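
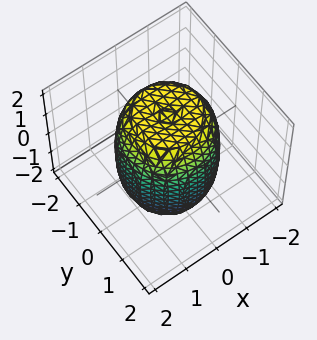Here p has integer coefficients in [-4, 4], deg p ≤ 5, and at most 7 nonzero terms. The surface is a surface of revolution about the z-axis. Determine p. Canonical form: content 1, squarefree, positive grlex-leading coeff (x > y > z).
2*x^4 + 4*x^2*y^2 + 2*y^4 - 2*x^2 - 2*y^2 + z^2 - 3

1. The degree is 4 — the shape is more complex than any degree-3 surface.
2. Symmetries: every cross-section ⟂ z is a circle, so x, y appear only via x² + y².
3. Checking where it meets the axes: a circular section at z = 0 has radius between 1 and 2.
4. Putting this together gives p.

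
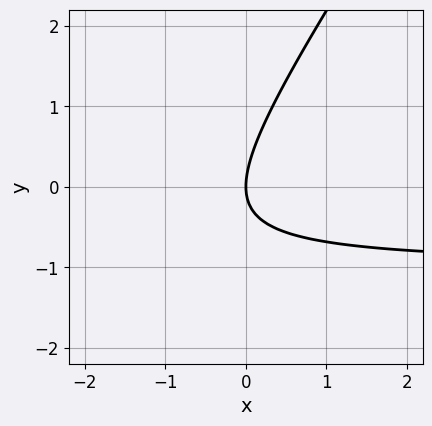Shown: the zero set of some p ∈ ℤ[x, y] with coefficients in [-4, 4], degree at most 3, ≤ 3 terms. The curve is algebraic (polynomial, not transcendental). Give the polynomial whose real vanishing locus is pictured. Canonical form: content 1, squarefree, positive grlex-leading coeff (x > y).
3*x*y - 2*y^2 + 3*x

1. Degree: the shape is more complex than any degree-1 curve, so deg p = 2.
2. Observable constraints: it crosses the y-axis at the gridline y = 0; it meets the x-axis at x = 0 (among the integer gridlines).
3. The integer polynomial consistent with all of this is the stated p.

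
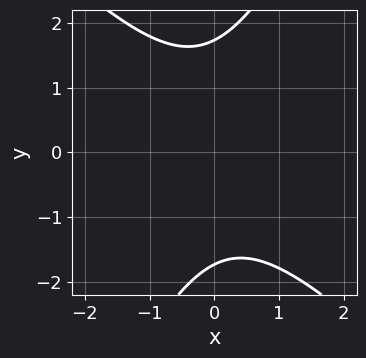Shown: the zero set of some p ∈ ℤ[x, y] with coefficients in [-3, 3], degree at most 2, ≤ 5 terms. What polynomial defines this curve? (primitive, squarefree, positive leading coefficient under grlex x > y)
Degree: the shape is more complex than any degree-1 curve, so deg p = 2.
Reading off the gridlines: the curve avoids every integer x-axis point in the box.
These observations pin down the coefficients.

2*x^2 + x*y - y^2 + 3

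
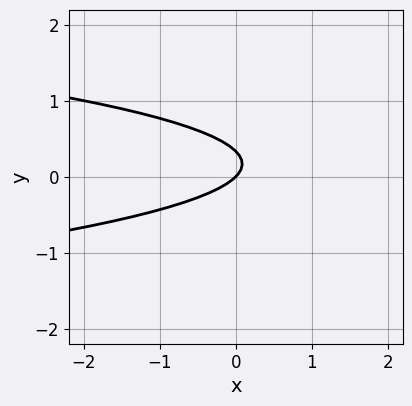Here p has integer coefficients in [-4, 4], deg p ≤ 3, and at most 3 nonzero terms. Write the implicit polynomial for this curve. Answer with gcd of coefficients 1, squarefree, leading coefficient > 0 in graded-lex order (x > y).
The degree is 2 — the shape is more complex than any degree-1 curve.
Against the integer gridlines: one y-axis crossing is at y = 0; it crosses the x-axis at the gridline x = 0.
These observations pin down the coefficients.

3*y^2 + x - y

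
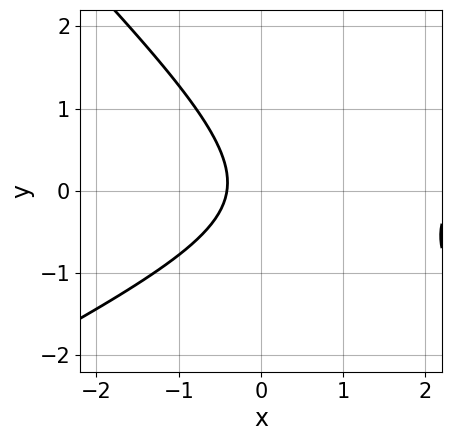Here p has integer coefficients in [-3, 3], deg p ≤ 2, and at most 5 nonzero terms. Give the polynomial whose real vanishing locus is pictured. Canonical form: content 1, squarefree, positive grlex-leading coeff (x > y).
x^2 - x*y - 2*y^2 - 2*x - 1

deg p = 2. The shape is more complex than any degree-1 curve.
From the visible intercepts: the curve avoids every integer y-axis point in the box.
Putting this together gives p.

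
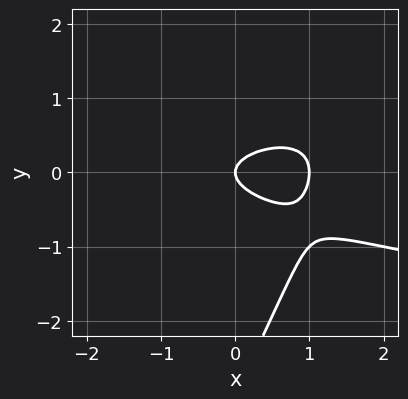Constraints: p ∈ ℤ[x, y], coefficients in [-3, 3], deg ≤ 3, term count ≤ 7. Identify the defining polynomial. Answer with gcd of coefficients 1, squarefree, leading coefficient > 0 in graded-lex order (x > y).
Degree: a generic line meets the curve in up to 3 points, so deg p = 3.
Checking where it meets the axes: among the integer gridlines, it crosses the x-axis at x ∈ {0, 1}; it crosses the y-axis at the gridline y = 0.
These observations pin down the coefficients.

2*x*y^2 - y^3 - x^2 - 3*y^2 + x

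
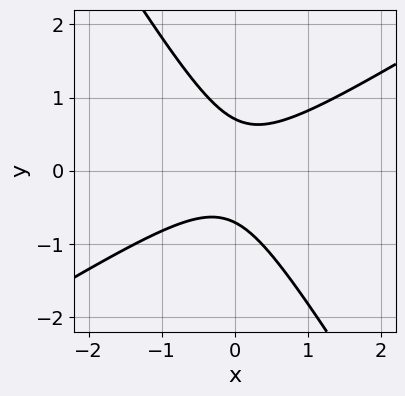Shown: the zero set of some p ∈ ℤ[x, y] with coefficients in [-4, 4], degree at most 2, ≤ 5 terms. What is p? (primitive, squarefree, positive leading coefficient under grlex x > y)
Degree: a generic line meets the curve in up to 2 points, so deg p = 2.
Reading off the gridlines: no x-intercept at any integer in the box.
Matching integer coefficients to the picture gives p.

2*x^2 - 2*x*y - 2*y^2 + 1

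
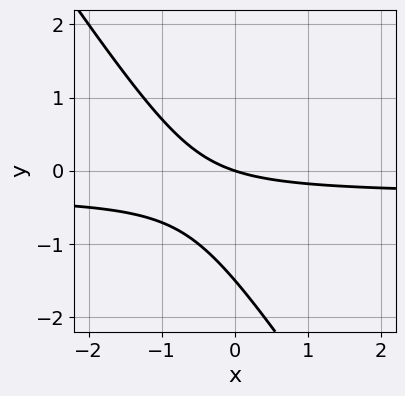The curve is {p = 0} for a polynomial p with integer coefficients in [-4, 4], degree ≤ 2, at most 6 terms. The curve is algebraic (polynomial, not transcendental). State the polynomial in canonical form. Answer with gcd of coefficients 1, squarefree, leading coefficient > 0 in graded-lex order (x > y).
3*x*y + 2*y^2 + x + 3*y

First, deg p = 2. The shape is more complex than any degree-1 curve.
Then, checking where it meets the axes: one x-axis crossing is at x = 0; it meets the y-axis at y = 0 (among the integer gridlines).
Finally, matching integer coefficients to the picture gives p.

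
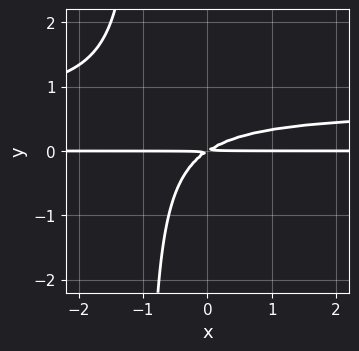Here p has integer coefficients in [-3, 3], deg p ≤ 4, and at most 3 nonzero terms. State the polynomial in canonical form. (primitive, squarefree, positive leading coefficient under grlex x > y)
3*x*y^2 - 2*x*y + 3*y^2

deg p = 3. No degree-2 curve has this shape.
Reading off the gridlines: every point of the x-axis in the box is on the curve.
Solving for integer coefficients yields p as stated.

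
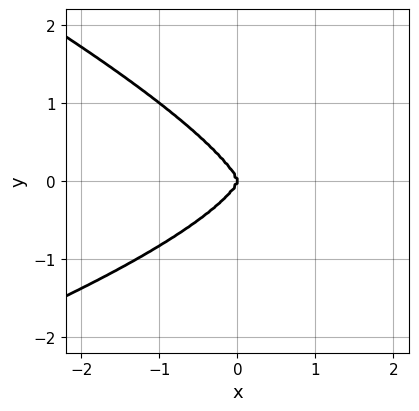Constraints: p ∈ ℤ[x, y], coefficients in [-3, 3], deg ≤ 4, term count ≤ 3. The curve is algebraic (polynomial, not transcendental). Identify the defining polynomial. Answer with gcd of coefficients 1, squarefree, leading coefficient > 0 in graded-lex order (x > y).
(a) Degree: no degree-3 curve has this shape, so deg p = 4.
(b) Against the integer gridlines: it crosses the y-axis at the gridline y = 0; it crosses the x-axis at the gridline x = 0.
(c) Assembling these constraints gives the stated polynomial.

x*y^3 + 3*y^4 + 2*x^3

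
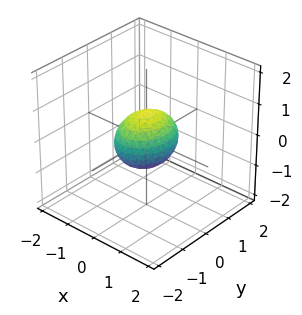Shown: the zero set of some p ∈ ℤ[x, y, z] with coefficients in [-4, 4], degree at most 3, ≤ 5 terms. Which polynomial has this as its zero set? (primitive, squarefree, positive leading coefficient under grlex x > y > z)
(a) The degree is 2 — a closed, bounded, convex surface; a quadric.
(b) Symmetries: mirror symmetry y ↦ −y ⇒ only even powers of y; it's symmetric under z → −z, forcing even powers of z; it's symmetric under x → −x, forcing even powers of x.
(c) Observable constraints: among the integer gridlines, it crosses the y-axis at y ∈ {-1, 1}.
(d) Assembling these constraints gives the stated polynomial.

3*x^2 + 2*y^2 + 3*z^2 - 2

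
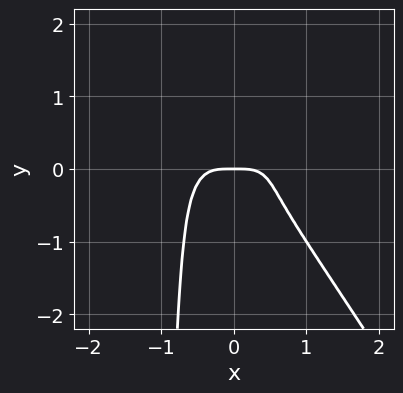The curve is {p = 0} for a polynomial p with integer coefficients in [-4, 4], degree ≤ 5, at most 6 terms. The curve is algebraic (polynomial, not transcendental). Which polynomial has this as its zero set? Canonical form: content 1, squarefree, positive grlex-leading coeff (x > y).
1. The degree is 4 — no degree-3 curve has this shape.
2. From the axis intercepts and sections: it meets the y-axis at y = 0 (among the integer gridlines); one x-axis crossing is at x = 0.
3. Solving for integer coefficients yields p as stated.

3*x^4 + 2*x^2*y^2 + 2*x*y^3 + 2*y^3 + y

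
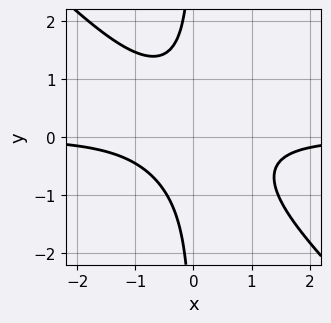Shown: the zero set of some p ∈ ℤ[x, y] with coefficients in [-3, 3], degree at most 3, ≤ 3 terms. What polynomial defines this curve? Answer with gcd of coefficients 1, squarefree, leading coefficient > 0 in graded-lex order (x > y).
3*x^2*y + 3*x*y^2 + 2

1. deg p = 3.
2. Against the integer gridlines: it misses every integer gridline on the y-axis; it misses every integer gridline on the x-axis.
3. Putting this together gives p.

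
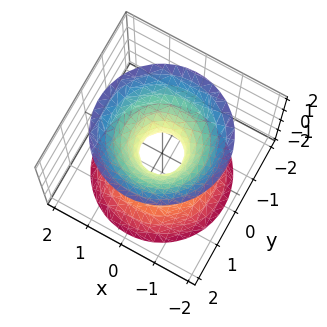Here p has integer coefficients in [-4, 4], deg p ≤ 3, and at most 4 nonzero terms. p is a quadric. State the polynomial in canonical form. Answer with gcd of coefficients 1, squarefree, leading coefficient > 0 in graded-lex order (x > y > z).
3*x^2 + 3*y^2 - 2*z^2 - 1

deg p = 2. One connected sheet with a waist; a quadric.
Symmetries: mirror symmetry z ↦ −z ⇒ only even powers of z; the surface is invariant under rotation about z: p = q(x² + y², z).
From the axis intercepts and sections: it misses every integer gridline on the z-axis; a circular section at z = -1 has radius exactly 1.
Together with the visible shape, these determine p as stated.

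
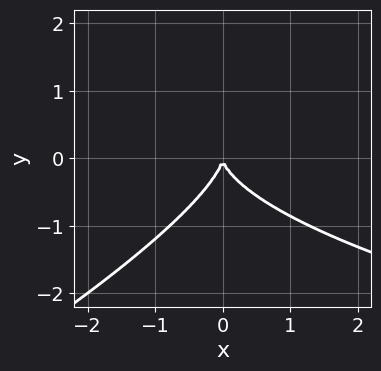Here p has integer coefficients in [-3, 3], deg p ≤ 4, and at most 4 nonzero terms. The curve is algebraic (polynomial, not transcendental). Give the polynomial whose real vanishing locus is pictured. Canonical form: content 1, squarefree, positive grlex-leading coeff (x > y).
x*y^2 - 2*y^3 - 2*x^2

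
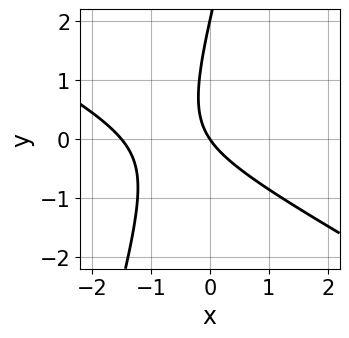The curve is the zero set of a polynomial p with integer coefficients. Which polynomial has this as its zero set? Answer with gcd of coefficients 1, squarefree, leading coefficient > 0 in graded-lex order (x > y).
2*x^2 + 3*x*y - y^2 + 3*x + 2*y

First, degree: a generic line meets the curve in up to 2 points, so deg p = 2.
Then, from the axis intercepts and sections: the y-axis gridline crossings are at y ∈ {0, 2}; it meets the x-axis at x = 0 (among the integer gridlines).
Finally, together with the visible shape, these determine p as stated.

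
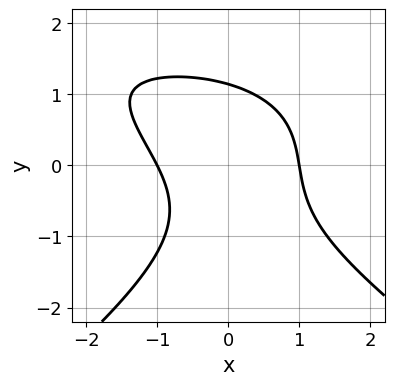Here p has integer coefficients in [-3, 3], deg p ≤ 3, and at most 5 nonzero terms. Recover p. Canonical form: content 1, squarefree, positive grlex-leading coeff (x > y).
1. Degree: no degree-2 curve has this shape, so deg p = 3.
2. Checking where it meets the axes: the x-axis gridline crossings are at x ∈ {-1, 1}.
3. Together with the visible shape, these determine p as stated.

x^2*y - 2*y^3 - 3*x^2 - 2*x*y + 3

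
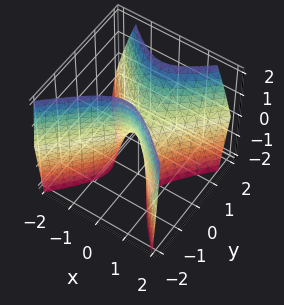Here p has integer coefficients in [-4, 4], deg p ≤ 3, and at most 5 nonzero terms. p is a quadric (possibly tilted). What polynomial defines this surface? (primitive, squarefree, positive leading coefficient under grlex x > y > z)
3*x^2 - 3*y^2 + y*z + z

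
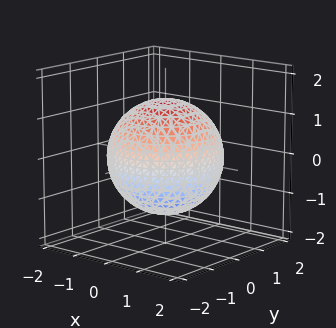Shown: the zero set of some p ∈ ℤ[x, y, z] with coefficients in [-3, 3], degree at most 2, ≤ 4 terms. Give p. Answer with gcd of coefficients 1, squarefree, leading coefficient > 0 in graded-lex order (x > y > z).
The degree is 2 — a closed, bounded, convex surface; a quadric.
Symmetries: rotational symmetry about the z-axis ⇒ p depends on x, y only through x² + y²; mirror symmetry z ↦ −z ⇒ only even powers of z.
From the axis intercepts and sections: a circular section at z = 1 has radius exactly 1.
Solving for integer coefficients yields p as stated.

x^2 + y^2 + z^2 - 2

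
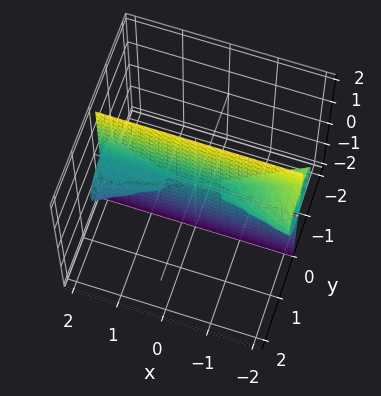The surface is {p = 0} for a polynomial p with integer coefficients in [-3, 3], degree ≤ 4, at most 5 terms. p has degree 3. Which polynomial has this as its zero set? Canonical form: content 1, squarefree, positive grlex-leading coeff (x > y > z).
The picture has 3 separate pieces. They look like related sheets of one shape, so recover p as a whole.
Degree: a generic line meets the surface in up to 3 points, so deg p = 3.
From the axis intercepts and sections: it meets the y-axis at y = 0 (among the integer gridlines); every point of the x-axis in the box is on the surface; every point of the z-axis in the box is on the surface.
Matching integer coefficients to the picture gives p.

2*x*y*z + 3*y^3 + 3*y*z^2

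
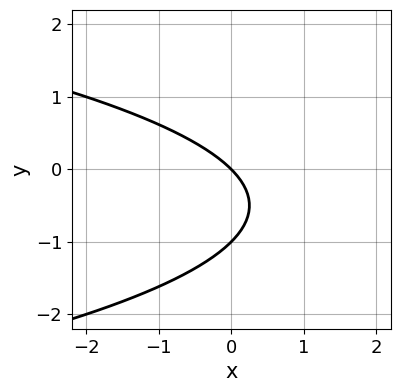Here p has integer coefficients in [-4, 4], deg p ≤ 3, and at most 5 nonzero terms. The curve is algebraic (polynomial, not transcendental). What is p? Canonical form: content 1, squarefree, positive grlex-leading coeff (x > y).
y^2 + x + y

1. deg p = 2. A generic line meets the curve in up to 2 points.
2. Checking where it meets the axes: the y-axis gridline crossings are at y ∈ {-1, 0}; it crosses the x-axis at the gridline x = 0.
3. Solving for integer coefficients yields p as stated.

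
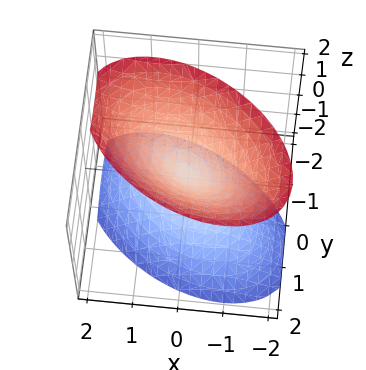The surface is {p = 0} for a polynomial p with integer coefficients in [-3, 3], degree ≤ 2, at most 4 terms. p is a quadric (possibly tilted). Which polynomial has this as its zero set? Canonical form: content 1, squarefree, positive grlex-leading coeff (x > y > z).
2*x^2 + 2*x*y + 3*y^2 - 2*z^2

(a) There are 2 components. They look like related sheets of one shape, so recover p as a whole.
(b) Degree: the shape is more complex than any degree-1 surface, so deg p = 2.
(c) From the axis intercepts and sections: it meets the x-axis at x = 0 (among the integer gridlines); it crosses the y-axis at the gridline y = 0; it meets the z-axis at z = 0 (among the integer gridlines).
(d) Solving for integer coefficients yields p as stated.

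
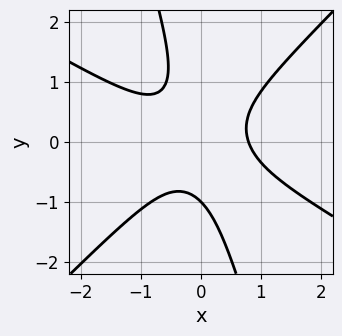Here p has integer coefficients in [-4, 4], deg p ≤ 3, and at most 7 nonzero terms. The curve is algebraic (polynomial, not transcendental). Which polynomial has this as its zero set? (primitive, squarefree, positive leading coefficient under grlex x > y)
2*x^3 + 2*x^2*y - 3*x*y^2 - y^3 - 1

Degree: the shape is more complex than any degree-2 curve, so deg p = 3.
From the axis intercepts and sections: it crosses the y-axis at the gridline y = -1.
Putting this together gives p.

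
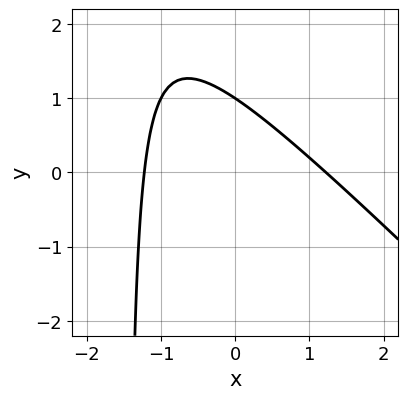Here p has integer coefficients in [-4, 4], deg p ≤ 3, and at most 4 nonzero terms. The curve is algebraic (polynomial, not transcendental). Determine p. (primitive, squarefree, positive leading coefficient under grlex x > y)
2*x^2 + 2*x*y + 3*y - 3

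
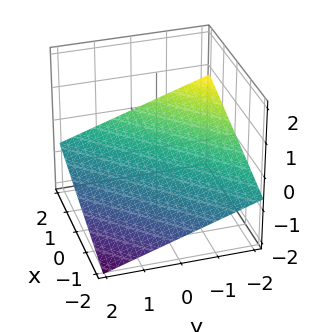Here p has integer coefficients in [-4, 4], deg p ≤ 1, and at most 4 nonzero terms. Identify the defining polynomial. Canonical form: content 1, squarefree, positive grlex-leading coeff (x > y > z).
1. The degree is 1 — every cross-section is a straight line — this is a plane.
2. Checking where it meets the axes: it meets the y-axis at y = -2 (among the integer gridlines); it meets the x-axis at x = 2 (among the integer gridlines).
3. Fitting integer coefficients to these (and the overall shape) gives p.

x - y - 3*z - 2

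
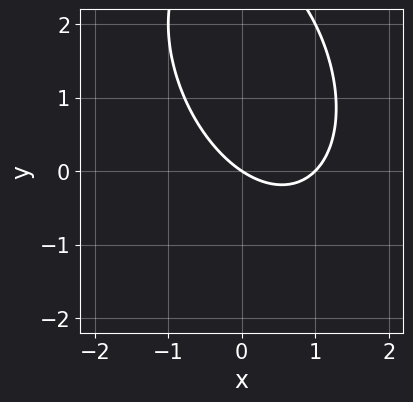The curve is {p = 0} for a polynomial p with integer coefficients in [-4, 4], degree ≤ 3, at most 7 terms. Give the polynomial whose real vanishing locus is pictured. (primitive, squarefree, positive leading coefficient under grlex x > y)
2*x^2 + x*y + y^2 - 2*x - 3*y

1. Degree: no degree-1 curve has this shape, so deg p = 2.
2. Reading off the gridlines: one y-axis crossing is at y = 0; the x-axis gridline crossings are at x ∈ {0, 1}.
3. Together with the visible shape, these determine p as stated.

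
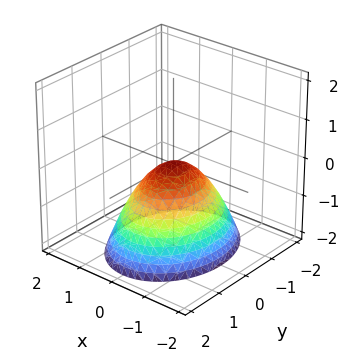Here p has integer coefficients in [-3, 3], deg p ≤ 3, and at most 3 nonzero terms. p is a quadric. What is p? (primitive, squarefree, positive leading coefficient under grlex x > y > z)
3*x^2 + 2*y^2 + 3*z

1. deg p = 2. A paraboloid; a quadric.
2. Symmetries: the x ↦ −x reflection is a symmetry, so x appears only in even powers; it's symmetric under y → −y, forcing even powers of y.
3. From the visible intercepts: it meets the x-axis at x = 0 (among the integer gridlines); it meets the y-axis at y = 0 (among the integer gridlines).
4. Matching integer coefficients to the picture gives p.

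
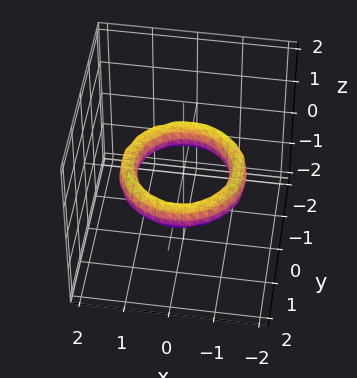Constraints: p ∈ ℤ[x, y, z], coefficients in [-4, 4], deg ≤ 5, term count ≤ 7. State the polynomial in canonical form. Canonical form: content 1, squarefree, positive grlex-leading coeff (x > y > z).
First, degree: the shape is more complex than any degree-3 surface, so deg p = 4.
Next, symmetries: rotational symmetry about the z-axis ⇒ p depends on x, y only through x² + y².
Then, from the axis intercepts and sections: a circular section at z = 0 has radius exactly 1; the y-axis gridline crossings are at y ∈ {-1, 1}; the x-axis gridline crossings are at x ∈ {-1, 1}.
Finally, putting this together gives p.

x^4 + 2*x^2*y^2 + y^4 - 3*x^2 - 3*y^2 + 2*z^2 + 2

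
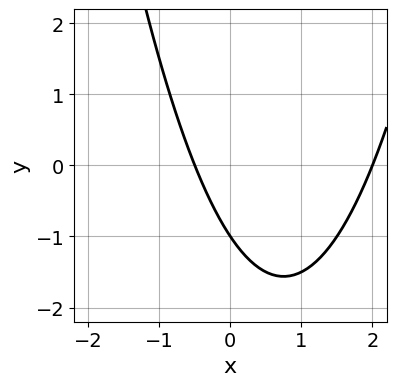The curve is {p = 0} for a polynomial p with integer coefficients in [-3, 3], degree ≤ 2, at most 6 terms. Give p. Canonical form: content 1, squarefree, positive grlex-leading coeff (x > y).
(a) deg p = 2. A generic line meets the curve in up to 2 points.
(b) From the axis intercepts and sections: one y-axis crossing is at y = -1; one x-axis crossing is at x = 2.
(c) Assembling these constraints gives the stated polynomial.

2*x^2 - 3*x - 2*y - 2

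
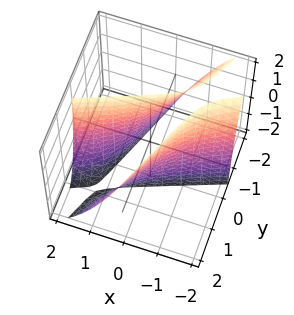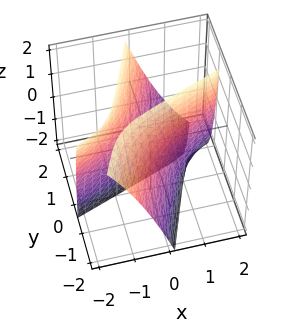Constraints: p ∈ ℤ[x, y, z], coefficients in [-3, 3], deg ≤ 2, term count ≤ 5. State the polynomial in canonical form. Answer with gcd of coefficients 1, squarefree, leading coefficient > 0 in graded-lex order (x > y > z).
(a) There are 2 components. Treating them together as one polynomial.
(b) deg p = 2. The shape is more complex than any degree-1 surface.
(c) Checking where it meets the axes: the y-axis gridline crossings are at y ∈ {-1, 1}; it misses every integer gridline on the z-axis; among the integer gridlines, it crosses the x-axis at x ∈ {-1, 1}.
(d) Putting this together gives p.

x^2 - 3*x*y + y^2 - y*z - 1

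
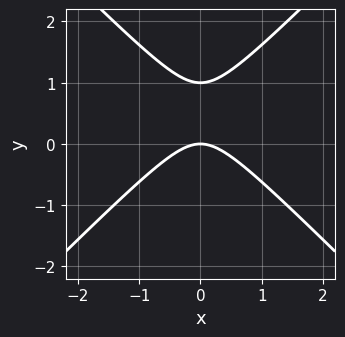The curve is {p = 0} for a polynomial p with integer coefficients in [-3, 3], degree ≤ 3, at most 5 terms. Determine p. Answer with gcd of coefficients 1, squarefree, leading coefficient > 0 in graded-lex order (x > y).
x^2 - y^2 + y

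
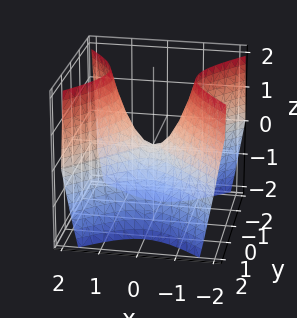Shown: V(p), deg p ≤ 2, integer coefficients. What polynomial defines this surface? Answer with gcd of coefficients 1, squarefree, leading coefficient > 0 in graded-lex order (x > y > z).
3*x^2 - 3*y^2 - 2*z

1. deg p = 2.
2. Symmetries: the y ↦ −y reflection is a symmetry, so y appears only in even powers; it's symmetric under x → −x, forcing even powers of x.
3. From the axis intercepts and sections: it meets the y-axis at y = 0 (among the integer gridlines); it crosses the x-axis at the gridline x = 0.
4. Fitting integer coefficients to these (and the overall shape) gives p.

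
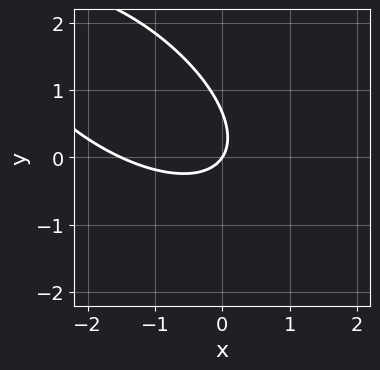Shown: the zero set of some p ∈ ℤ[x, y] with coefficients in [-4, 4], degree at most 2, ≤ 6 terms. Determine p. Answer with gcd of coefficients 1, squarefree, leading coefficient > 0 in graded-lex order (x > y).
2*x^2 + 3*x*y + 3*y^2 + 3*x - 2*y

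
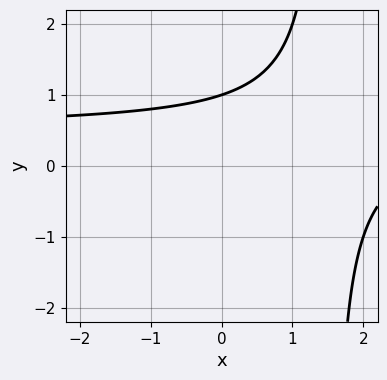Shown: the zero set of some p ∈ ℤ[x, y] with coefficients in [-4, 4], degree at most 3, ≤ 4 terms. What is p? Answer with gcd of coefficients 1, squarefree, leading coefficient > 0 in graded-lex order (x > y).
2*x*y - x - 3*y + 3

The degree is 2 — a generic line meets the curve in up to 2 points.
Observable constraints: it misses every integer gridline on the x-axis; it crosses the y-axis at the gridline y = 1.
Matching integer coefficients to the picture gives p.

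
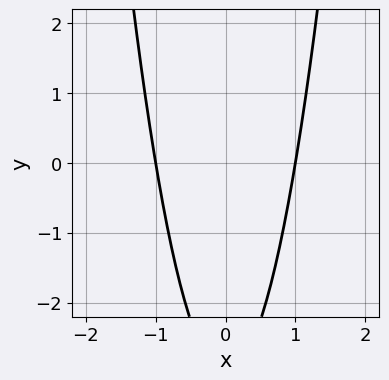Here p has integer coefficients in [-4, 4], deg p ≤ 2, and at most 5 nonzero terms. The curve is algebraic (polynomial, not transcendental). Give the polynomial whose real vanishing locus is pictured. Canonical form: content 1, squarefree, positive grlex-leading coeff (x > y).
3*x^2 - y - 3

Degree: a generic line meets the curve in up to 2 points, so deg p = 2.
Symmetries: it's symmetric under x → −x, forcing even powers of x.
Checking where it meets the axes: among the integer gridlines, it crosses the x-axis at x ∈ {-1, 1}; no y-intercept at any integer in the box.
These observations pin down the coefficients.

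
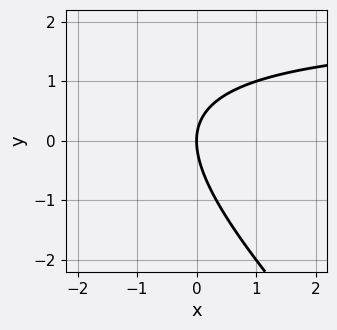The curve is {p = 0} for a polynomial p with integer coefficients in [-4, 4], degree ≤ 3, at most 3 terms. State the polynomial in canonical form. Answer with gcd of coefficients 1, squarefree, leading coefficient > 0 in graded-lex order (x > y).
1. deg p = 2.
2. From the axis intercepts and sections: it meets the y-axis at y = 0 (among the integer gridlines); it meets the x-axis at x = 0 (among the integer gridlines).
3. Fitting integer coefficients to these (and the overall shape) gives p.

x*y + y^2 - 2*x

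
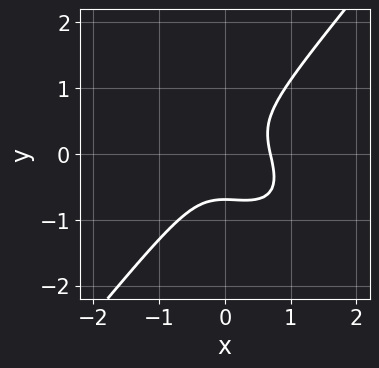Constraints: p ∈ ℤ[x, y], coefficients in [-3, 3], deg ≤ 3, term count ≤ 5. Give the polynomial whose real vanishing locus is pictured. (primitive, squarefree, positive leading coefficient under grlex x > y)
1. The degree is 3 — a generic line meets the curve in up to 3 points.
2. Putting this together gives p.

3*x^3 + 2*x^2*y - 3*y^3 - 1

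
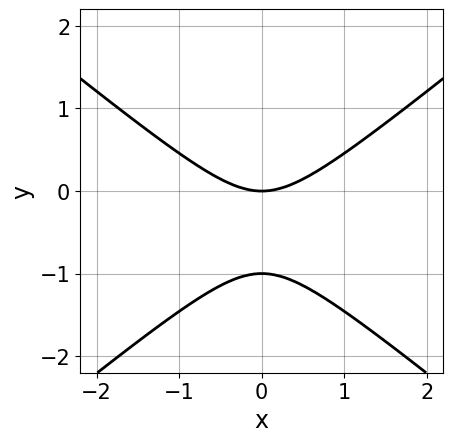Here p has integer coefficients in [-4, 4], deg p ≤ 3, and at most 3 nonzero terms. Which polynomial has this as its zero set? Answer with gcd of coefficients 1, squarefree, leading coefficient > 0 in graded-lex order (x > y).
2*x^2 - 3*y^2 - 3*y

deg p = 2. The shape is more complex than any degree-1 curve.
Symmetries: it's symmetric under x → −x, forcing even powers of x.
Against the integer gridlines: it meets the x-axis at x = 0 (among the integer gridlines); among the integer gridlines, it crosses the y-axis at y ∈ {-1, 0}.
These observations pin down the coefficients.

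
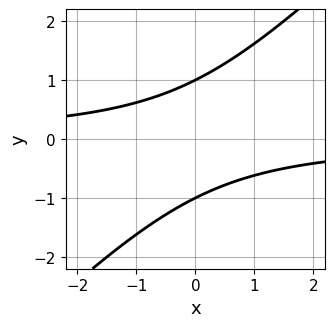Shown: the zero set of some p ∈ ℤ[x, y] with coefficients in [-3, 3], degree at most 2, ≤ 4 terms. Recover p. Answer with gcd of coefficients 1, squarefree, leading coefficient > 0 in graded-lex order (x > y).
x*y - y^2 + 1

1. Degree: the shape is more complex than any degree-1 curve, so deg p = 2.
2. Against the integer gridlines: among the integer gridlines, it crosses the y-axis at y ∈ {-1, 1}; it misses every integer gridline on the x-axis.
3. Fitting integer coefficients to these (and the overall shape) gives p.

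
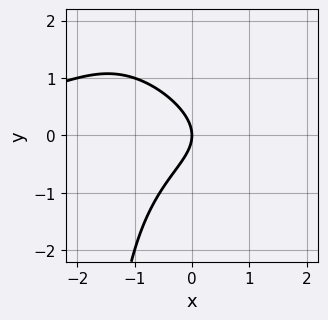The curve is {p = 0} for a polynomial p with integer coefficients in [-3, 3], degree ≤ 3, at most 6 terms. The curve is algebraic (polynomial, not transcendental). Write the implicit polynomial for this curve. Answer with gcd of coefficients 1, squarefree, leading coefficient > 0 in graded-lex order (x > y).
First, degree: the shape is more complex than any degree-2 curve, so deg p = 3.
Next, from the axis intercepts and sections: one y-axis crossing is at y = 0; it meets the x-axis at x = 0 (among the integer gridlines).
Finally, matching integer coefficients to the picture gives p.

x^2*y + x*y^2 + 2*y^2 + 2*x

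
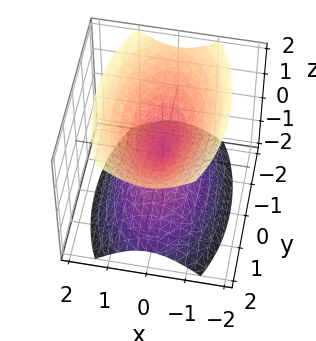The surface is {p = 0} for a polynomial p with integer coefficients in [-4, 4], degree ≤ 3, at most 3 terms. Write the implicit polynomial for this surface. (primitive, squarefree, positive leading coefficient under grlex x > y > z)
3*x^2 + y^2 - 2*z^2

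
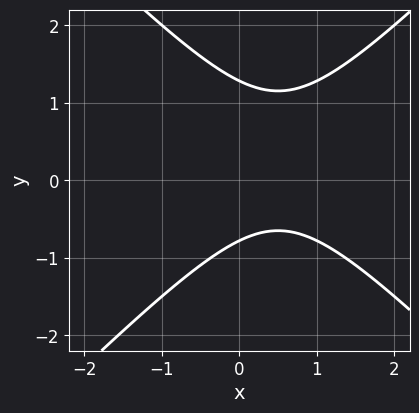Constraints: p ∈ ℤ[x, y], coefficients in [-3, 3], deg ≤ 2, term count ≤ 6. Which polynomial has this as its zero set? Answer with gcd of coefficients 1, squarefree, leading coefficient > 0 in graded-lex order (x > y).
(a) deg p = 2. No degree-1 curve has this shape.
(b) Checking where it meets the axes: it misses every integer gridline on the x-axis.
(c) The integer polynomial consistent with all of this is the stated p.

2*x^2 - 2*y^2 - 2*x + y + 2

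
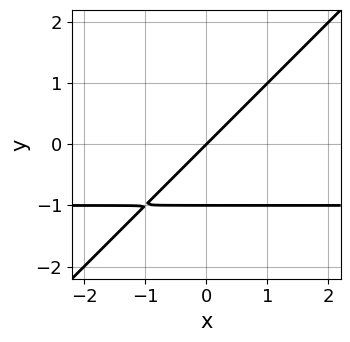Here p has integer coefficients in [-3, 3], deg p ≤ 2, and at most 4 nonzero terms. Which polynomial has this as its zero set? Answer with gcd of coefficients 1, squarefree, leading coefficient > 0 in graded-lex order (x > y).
x*y - y^2 + x - y

1. The degree is 2 — the shape is more complex than any degree-1 curve.
2. Checking where it meets the axes: it meets the x-axis at x = 0 (among the integer gridlines); among the integer gridlines, it crosses the y-axis at y ∈ {-1, 0}.
3. Solving for integer coefficients yields p as stated.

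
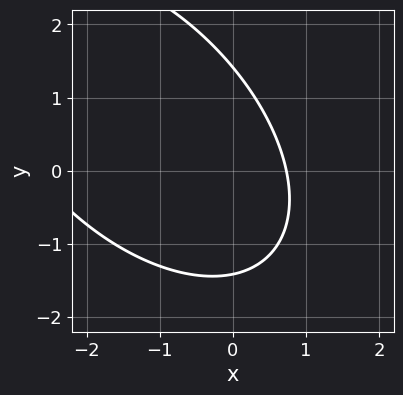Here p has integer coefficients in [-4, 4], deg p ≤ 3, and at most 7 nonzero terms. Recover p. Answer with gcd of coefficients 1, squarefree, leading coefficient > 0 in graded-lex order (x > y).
Degree: the shape is more complex than any degree-1 curve, so deg p = 2.
Matching integer coefficients to the picture gives p.

x^2 + x*y + y^2 + 2*x - 2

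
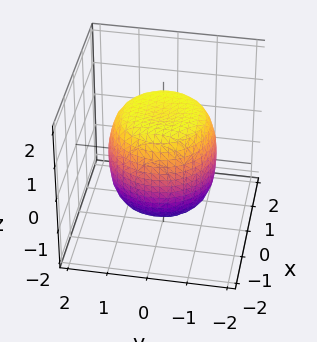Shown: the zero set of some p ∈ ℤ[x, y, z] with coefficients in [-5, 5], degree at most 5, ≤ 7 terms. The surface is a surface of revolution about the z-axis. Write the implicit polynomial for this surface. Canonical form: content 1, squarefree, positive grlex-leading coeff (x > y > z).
2*x^4 + 4*x^2*y^2 + 2*y^4 - 2*x^2 - 2*y^2 + 2*z^2 - 3

Degree: no degree-3 surface has this shape, so deg p = 4.
Symmetries: rotational symmetry about the z-axis ⇒ p depends on x, y only through x² + y².
Against the integer gridlines: a circular section at z = 1 has radius between 1 and 2.
Putting this together gives p.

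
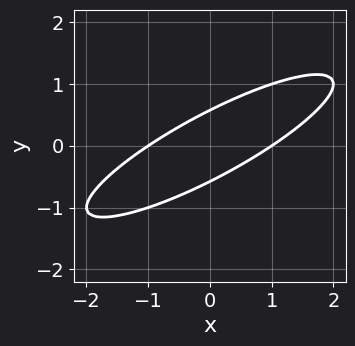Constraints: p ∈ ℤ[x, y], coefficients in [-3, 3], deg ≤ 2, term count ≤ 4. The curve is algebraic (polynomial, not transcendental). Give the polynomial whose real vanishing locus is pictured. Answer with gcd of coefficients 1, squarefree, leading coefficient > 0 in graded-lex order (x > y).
1. The degree is 2 — no degree-1 curve has this shape.
2. Reading off the gridlines: among the integer gridlines, it crosses the x-axis at x ∈ {-1, 1}.
3. Assembling these constraints gives the stated polynomial.

x^2 - 3*x*y + 3*y^2 - 1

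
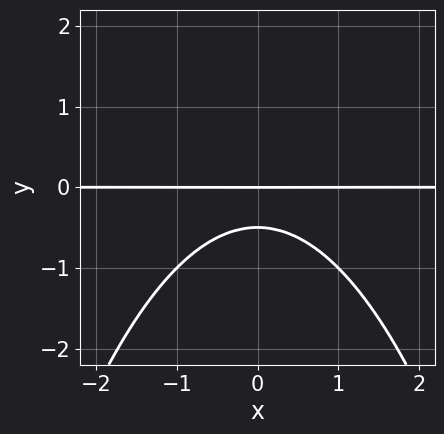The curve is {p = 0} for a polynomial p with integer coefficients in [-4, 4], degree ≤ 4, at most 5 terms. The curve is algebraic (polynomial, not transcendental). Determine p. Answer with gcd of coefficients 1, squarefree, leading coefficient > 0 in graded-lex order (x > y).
x^2*y + 2*y^2 + y

1. The degree is 3 — the shape is more complex than any degree-2 curve.
2. Symmetries: mirror symmetry x ↦ −x ⇒ only even powers of x.
3. Reading off the gridlines: every point of the x-axis in the box is on the curve; it crosses the y-axis at the gridline y = 0.
4. Putting this together gives p.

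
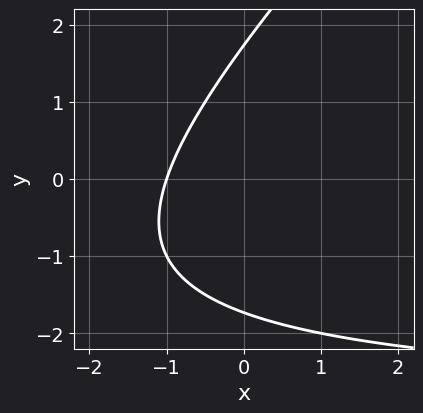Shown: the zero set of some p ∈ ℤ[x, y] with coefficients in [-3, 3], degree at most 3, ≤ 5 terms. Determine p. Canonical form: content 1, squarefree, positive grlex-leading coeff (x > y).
First, deg p = 2. No degree-1 curve has this shape.
Then, from the visible intercepts: it meets the x-axis at x = -1 (among the integer gridlines).
Finally, these observations pin down the coefficients.

x*y - y^2 + 3*x + 3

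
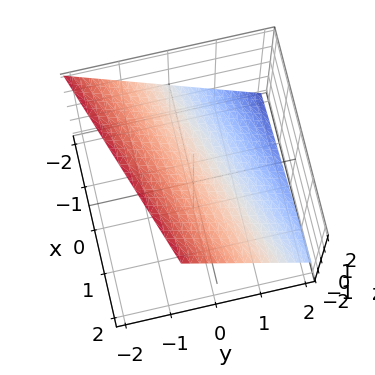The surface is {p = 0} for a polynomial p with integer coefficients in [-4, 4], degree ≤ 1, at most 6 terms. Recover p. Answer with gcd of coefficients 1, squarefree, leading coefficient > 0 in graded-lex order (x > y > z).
x - 3*y - 3*z + 2

First, deg p = 1. The surface is flat (a plane).
Next, from the visible intercepts: it meets the x-axis at x = -2 (among the integer gridlines).
Finally, these observations pin down the coefficients.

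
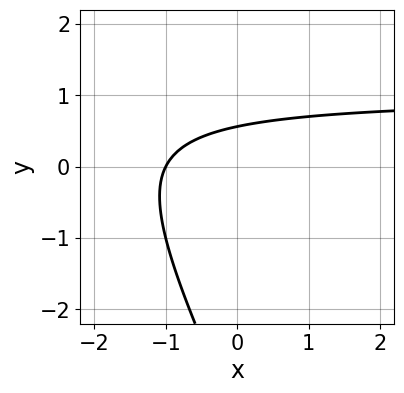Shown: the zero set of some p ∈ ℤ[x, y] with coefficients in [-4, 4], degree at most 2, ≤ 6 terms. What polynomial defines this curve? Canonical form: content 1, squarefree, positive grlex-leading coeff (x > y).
First, the degree is 2 — a generic line meets the curve in up to 2 points.
Next, checking where it meets the axes: it meets the x-axis at x = -1 (among the integer gridlines).
Finally, the integer polynomial consistent with all of this is the stated p.

2*x*y + y^2 - 2*x + 3*y - 2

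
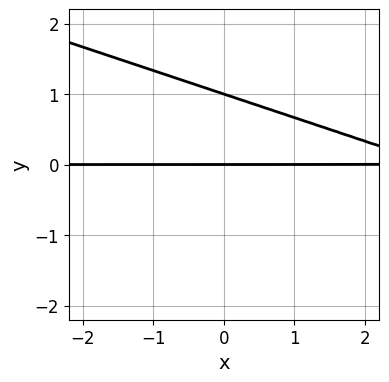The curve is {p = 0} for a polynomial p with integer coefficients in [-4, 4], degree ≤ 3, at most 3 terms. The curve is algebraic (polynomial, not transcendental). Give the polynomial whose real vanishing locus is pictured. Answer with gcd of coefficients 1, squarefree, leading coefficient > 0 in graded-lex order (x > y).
1. Degree: a generic line meets the curve in up to 2 points, so deg p = 2.
2. Reading off the gridlines: among the integer gridlines, it crosses the y-axis at y ∈ {0, 1}; the visible x-axis segment lies entirely on the curve.
3. Solving for integer coefficients yields p as stated.

x*y + 3*y^2 - 3*y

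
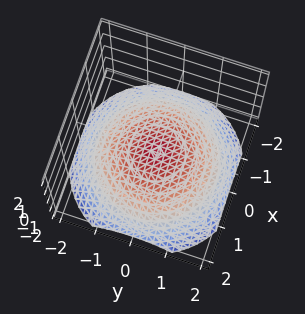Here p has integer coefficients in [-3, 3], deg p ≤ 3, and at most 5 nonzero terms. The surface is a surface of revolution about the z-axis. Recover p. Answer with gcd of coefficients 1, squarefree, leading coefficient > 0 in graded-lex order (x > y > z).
x^2 + y^2 + 3*z + 1

The degree is 2 — the shape is more complex than any degree-1 surface.
Symmetries: rotational symmetry about the z-axis ⇒ p depends on x, y only through x² + y².
From the axis intercepts and sections: it misses every integer gridline on the y-axis; a circular section at z = -1 has radius between 1 and 2; no x-intercept at any integer in the box.
These observations pin down the coefficients.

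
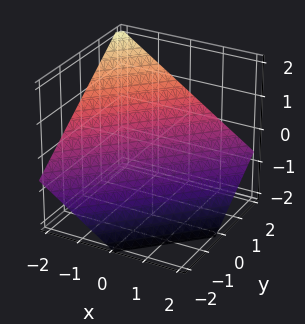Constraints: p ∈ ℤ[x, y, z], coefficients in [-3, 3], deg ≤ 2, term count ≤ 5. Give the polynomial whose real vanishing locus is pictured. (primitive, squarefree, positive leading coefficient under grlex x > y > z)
First, degree: every cross-section is a straight line — this is a plane, so deg p = 1.
Next, reading off the gridlines: it meets the y-axis at y = 1 (among the integer gridlines); it meets the x-axis at x = -1 (among the integer gridlines).
Finally, together with the visible shape, these determine p as stated.

2*x - 2*y + 3*z + 2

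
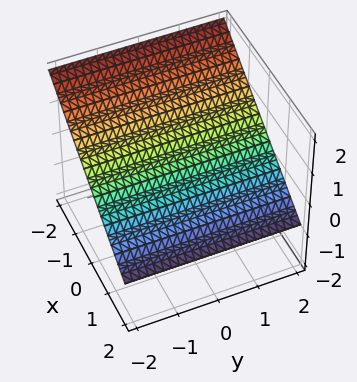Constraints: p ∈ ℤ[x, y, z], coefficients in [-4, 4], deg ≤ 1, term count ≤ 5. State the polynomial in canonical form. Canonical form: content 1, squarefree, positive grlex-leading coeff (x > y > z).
2*x + 3*z - 2

1. deg p = 1. Every cross-section is a straight line — this is a plane.
2. Observable constraints: it meets the x-axis at x = 1 (among the integer gridlines); the surface avoids every integer y-axis point in the box.
3. Assembling these constraints gives the stated polynomial.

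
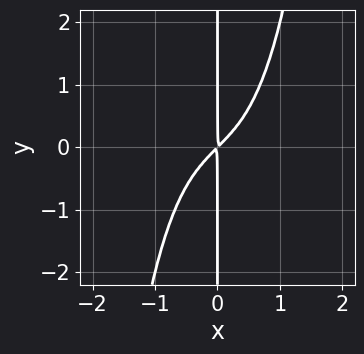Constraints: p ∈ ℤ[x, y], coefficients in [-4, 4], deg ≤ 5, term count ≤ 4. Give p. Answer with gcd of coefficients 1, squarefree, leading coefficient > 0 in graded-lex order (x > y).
x^4 + x^2 - x*y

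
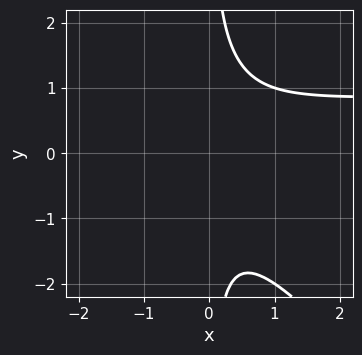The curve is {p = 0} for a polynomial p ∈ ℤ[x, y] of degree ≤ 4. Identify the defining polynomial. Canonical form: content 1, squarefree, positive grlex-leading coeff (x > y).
Degree: no degree-2 curve has this shape, so deg p = 3.
From the axis intercepts and sections: no y-intercept at any integer in the box; no x-intercept at any integer in the box.
Together with the visible shape, these determine p as stated.

x^2*y + x*y^2 - x^2 - 1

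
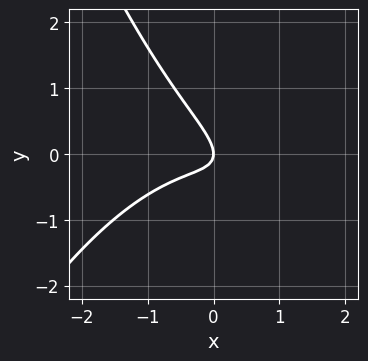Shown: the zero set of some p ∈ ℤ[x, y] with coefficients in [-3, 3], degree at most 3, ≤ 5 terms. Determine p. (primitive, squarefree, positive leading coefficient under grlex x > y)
1. The degree is 3 — a generic line meets the curve in up to 3 points.
2. Against the integer gridlines: one x-axis crossing is at x = 0; it crosses the y-axis at the gridline y = 0.
3. Matching integer coefficients to the picture gives p.

x^3 + 2*x*y + 2*y^2 + x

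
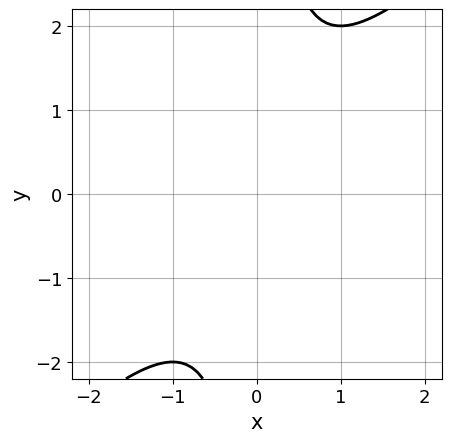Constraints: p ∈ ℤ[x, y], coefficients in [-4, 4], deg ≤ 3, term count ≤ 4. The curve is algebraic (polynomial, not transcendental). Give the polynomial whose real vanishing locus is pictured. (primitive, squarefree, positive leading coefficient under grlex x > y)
(a) The degree is 2 — the shape is more complex than any degree-1 curve.
(b) From the axis intercepts and sections: no y-intercept at any integer in the box; it misses every integer gridline on the x-axis.
(c) Matching integer coefficients to the picture gives p.

x^2 - x*y + 1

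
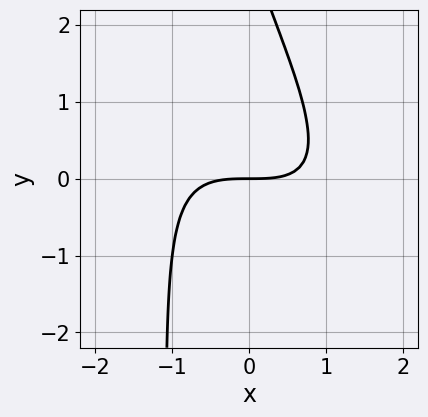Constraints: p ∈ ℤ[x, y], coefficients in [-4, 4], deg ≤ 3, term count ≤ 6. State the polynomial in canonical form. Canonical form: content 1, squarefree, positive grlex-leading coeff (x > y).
First, the degree is 3 — the shape is more complex than any degree-2 curve.
Next, against the integer gridlines: one x-axis crossing is at x = 0; it crosses the y-axis at the gridline y = 0.
Finally, together with the visible shape, these determine p as stated.

x^3 + 2*x^2*y + x*y^2 + y^2 - 3*y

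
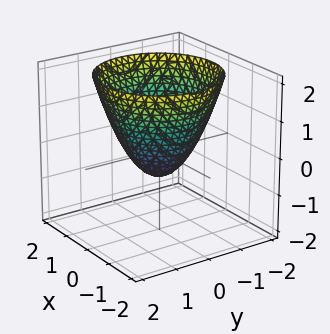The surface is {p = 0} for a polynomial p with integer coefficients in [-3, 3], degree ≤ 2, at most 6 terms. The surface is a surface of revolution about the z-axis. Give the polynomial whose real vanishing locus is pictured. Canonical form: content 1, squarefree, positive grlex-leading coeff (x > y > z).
3*x^2 + 3*y^2 - 3*z - 2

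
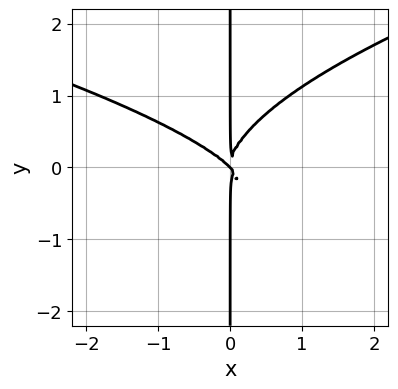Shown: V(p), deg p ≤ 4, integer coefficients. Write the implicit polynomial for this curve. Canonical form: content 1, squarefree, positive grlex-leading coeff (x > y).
1. deg p = 4. A generic line meets the curve in up to 4 points.
2. Observable constraints: one x-axis crossing is at x = 0; the visible y-axis segment lies entirely on the curve.
3. Assembling these constraints gives the stated polynomial.

3*x*y^3 - 2*x^3 - 2*x^2*y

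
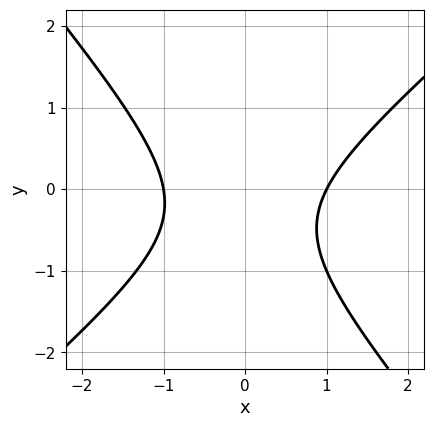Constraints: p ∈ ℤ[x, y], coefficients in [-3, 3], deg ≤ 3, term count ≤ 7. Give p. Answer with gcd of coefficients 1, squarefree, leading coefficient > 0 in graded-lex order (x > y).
3*x^2 - x*y - 3*y^2 - 2*y - 3

First, the degree is 2 — no degree-1 curve has this shape.
Then, reading off the gridlines: among the integer gridlines, it crosses the x-axis at x ∈ {-1, 1}; no y-intercept at any integer in the box.
Finally, assembling these constraints gives the stated polynomial.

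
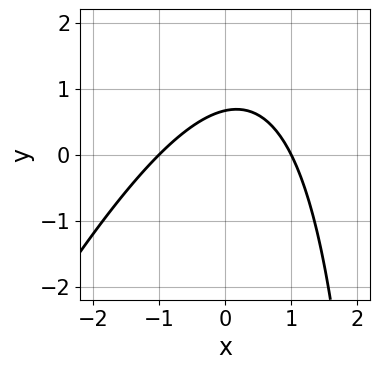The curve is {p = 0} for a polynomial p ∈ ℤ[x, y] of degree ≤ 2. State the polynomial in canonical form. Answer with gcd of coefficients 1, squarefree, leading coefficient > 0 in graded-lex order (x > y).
First, degree: a generic line meets the curve in up to 2 points, so deg p = 2.
Then, against the integer gridlines: among the integer gridlines, it crosses the x-axis at x ∈ {-1, 1}.
Finally, these observations pin down the coefficients.

2*x^2 - x*y + 3*y - 2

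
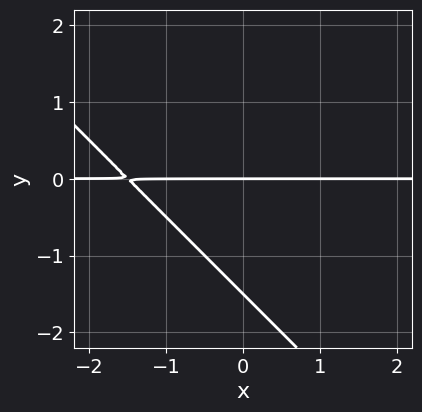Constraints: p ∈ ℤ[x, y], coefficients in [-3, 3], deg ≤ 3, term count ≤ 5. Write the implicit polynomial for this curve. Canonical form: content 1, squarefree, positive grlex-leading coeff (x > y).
2*x*y + 2*y^2 + 3*y

(a) Degree: a generic line meets the curve in up to 2 points, so deg p = 2.
(b) Reading off the gridlines: one y-axis crossing is at y = 0; the visible x-axis segment lies entirely on the curve.
(c) These observations pin down the coefficients.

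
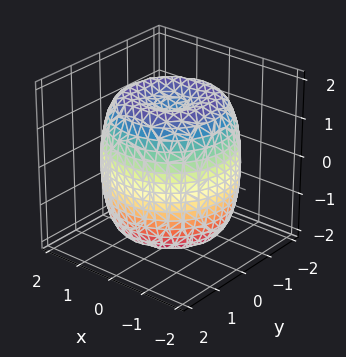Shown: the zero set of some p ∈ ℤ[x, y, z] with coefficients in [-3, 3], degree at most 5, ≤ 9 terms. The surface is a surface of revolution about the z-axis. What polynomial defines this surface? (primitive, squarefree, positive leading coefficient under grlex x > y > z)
The degree is 4 — no degree-3 surface has this shape.
By symmetry, the surface is invariant under rotation about z: p = q(x² + y², z).
From the visible intercepts: a circular section at z = -1 has radius between 1 and 2.
These observations pin down the coefficients.

x^4 + 2*x^2*y^2 + y^4 - 2*x^2 - 2*y^2 + z^2 - 2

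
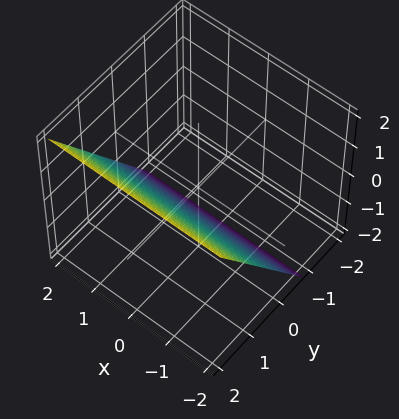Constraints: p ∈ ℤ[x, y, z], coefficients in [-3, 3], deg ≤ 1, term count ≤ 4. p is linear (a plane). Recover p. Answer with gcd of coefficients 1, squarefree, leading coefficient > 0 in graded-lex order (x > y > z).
3*y - 2*z - 2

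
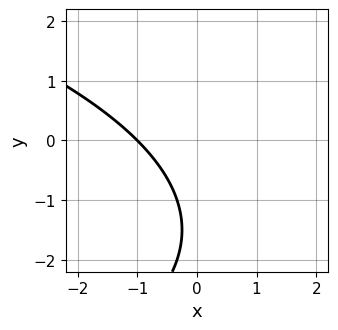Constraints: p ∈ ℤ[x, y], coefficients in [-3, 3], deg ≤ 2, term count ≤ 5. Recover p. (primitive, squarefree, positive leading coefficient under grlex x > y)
y^2 + 3*x + 3*y + 3

1. The degree is 2 — the shape is more complex than any degree-1 curve.
2. Reading off the gridlines: the curve avoids every integer y-axis point in the box; it crosses the x-axis at the gridline x = -1.
3. Putting this together gives p.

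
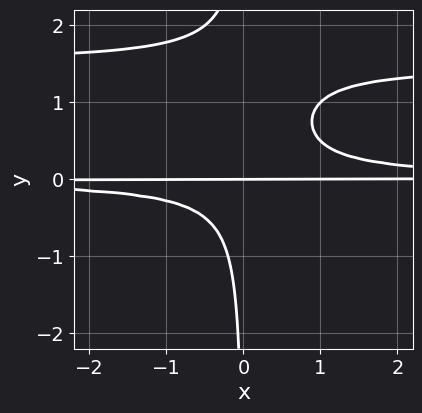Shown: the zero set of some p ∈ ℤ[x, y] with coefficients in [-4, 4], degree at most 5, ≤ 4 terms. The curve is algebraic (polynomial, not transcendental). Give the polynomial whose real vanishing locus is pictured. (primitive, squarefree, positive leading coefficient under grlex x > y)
2*x*y^3 - 3*x*y^2 + y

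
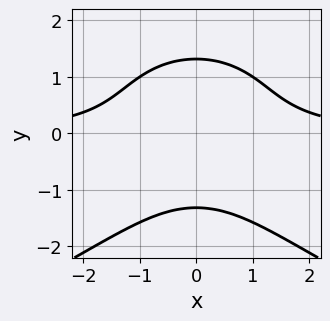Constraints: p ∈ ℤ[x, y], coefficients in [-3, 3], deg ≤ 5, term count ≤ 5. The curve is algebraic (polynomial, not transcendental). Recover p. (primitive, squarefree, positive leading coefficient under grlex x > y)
First, deg p = 4.
Next, symmetries: it's symmetric under x → −x, forcing even powers of x.
Then, observable constraints: no x-intercept at any integer in the box.
Finally, together with the visible shape, these determine p as stated.

y^4 + 2*x^2*y - 3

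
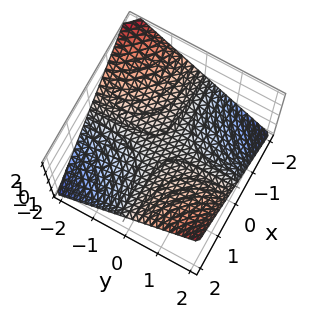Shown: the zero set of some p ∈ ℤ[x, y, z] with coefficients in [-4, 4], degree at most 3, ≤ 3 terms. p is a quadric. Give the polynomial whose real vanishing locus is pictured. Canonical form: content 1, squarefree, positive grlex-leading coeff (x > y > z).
x*y - 2*z

(a) deg p = 2. A saddle surface; a quadric.
(b) Observable constraints: the visible y-axis segment lies entirely on the surface; the visible x-axis segment lies entirely on the surface; it meets the z-axis at z = 0 (among the integer gridlines).
(c) Together with the visible shape, these determine p as stated.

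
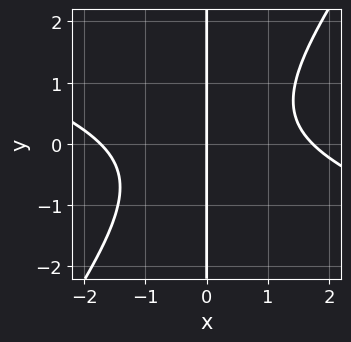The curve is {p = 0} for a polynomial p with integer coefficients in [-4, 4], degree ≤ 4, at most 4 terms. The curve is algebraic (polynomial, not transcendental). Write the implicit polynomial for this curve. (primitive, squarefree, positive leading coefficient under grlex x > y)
x^3 + 2*x^2*y - 2*x*y^2 - 3*x

deg p = 3.
From the visible intercepts: it meets the x-axis at x = 0 (among the integer gridlines); the visible y-axis segment lies entirely on the curve.
Solving for integer coefficients yields p as stated.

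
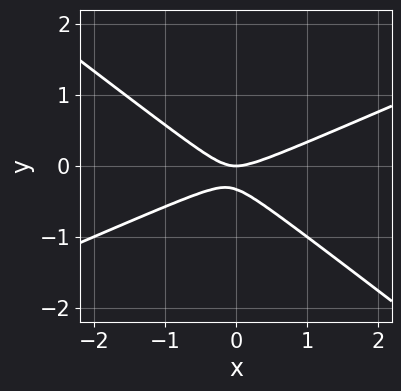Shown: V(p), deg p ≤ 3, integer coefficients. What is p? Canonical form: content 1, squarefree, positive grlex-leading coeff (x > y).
x^2 - x*y - 3*y^2 - y

First, the degree is 2 — no degree-1 curve has this shape.
Next, checking where it meets the axes: one x-axis crossing is at x = 0; it crosses the y-axis at the gridline y = 0.
Finally, fitting integer coefficients to these (and the overall shape) gives p.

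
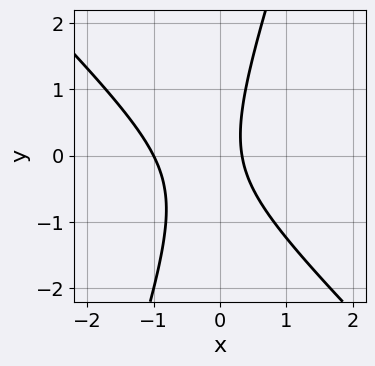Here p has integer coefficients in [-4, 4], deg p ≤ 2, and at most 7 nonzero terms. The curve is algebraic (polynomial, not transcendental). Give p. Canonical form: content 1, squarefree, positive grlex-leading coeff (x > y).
3*x^2 + 2*x*y - y^2 + 2*x - 1

(a) The degree is 2 — the shape is more complex than any degree-1 curve.
(b) From the visible intercepts: it misses every integer gridline on the y-axis; it crosses the x-axis at the gridline x = -1.
(c) Assembling these constraints gives the stated polynomial.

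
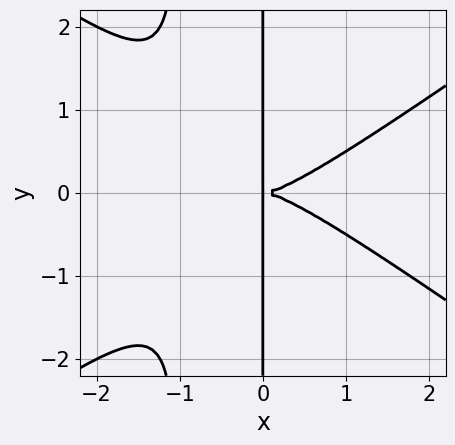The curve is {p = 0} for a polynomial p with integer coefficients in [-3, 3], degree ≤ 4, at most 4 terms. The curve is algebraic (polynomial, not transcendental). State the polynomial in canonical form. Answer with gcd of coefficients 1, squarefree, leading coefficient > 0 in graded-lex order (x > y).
x^4 - 2*x^2*y^2 - 2*x*y^2

First, deg p = 4. A generic line meets the curve in up to 4 points.
Then, symmetries: the y ↦ −y reflection is a symmetry, so y appears only in even powers.
Next, from the visible intercepts: the visible y-axis segment lies entirely on the curve.
Finally, the integer polynomial consistent with all of this is the stated p.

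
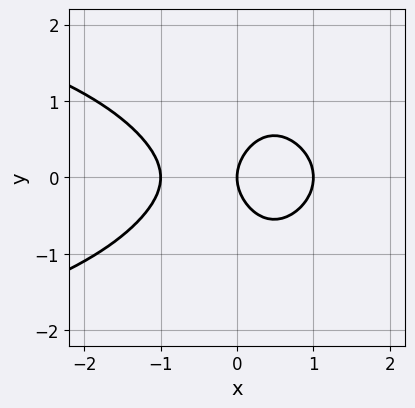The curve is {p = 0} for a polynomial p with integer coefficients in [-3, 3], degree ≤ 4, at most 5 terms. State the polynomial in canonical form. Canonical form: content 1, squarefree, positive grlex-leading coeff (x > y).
First, deg p = 4.
Next, symmetries: the y ↦ −y reflection is a symmetry, so y appears only in even powers.
Next, checking where it meets the axes: one y-axis crossing is at y = 0; the x-axis gridline crossings are at x ∈ {-1, 0, 1}.
Finally, assembling these constraints gives the stated polynomial.

x^2*y^2 + x^3 + y^2 - x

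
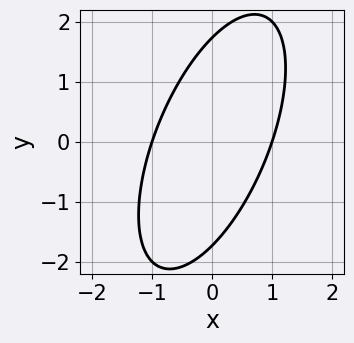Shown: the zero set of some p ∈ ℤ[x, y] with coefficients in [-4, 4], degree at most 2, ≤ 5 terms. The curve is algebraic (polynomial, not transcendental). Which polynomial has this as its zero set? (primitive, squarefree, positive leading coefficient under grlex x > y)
1. The degree is 2 — the shape is more complex than any degree-1 curve.
2. From the axis intercepts and sections: among the integer gridlines, it crosses the x-axis at x ∈ {-1, 1}.
3. Solving for integer coefficients yields p as stated.

3*x^2 - 2*x*y + y^2 - 3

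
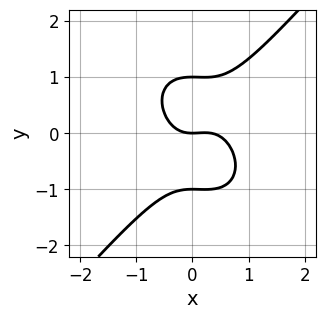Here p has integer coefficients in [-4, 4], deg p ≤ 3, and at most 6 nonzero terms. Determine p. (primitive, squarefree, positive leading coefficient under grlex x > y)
3*x^3 - 2*y^3 - x^2 + 2*y

(a) deg p = 3.
(b) Observable constraints: it crosses the x-axis at the gridline x = 0; the y-axis gridline crossings are at y ∈ {-1, 0, 1}.
(c) Assembling these constraints gives the stated polynomial.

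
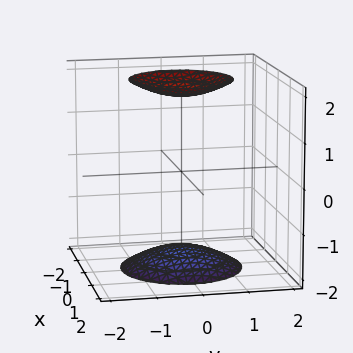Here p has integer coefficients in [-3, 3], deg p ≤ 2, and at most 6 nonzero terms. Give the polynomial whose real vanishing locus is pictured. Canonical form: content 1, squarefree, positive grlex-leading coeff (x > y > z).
(a) The picture has 2 separate pieces.
(b) deg p = 2.
(c) Symmetries: mirror symmetry z ↦ −z ⇒ only even powers of z; the surface is invariant under rotation about z: p = q(x² + y², z).
(d) Against the integer gridlines: no x-intercept at any integer in the box; it misses every integer gridline on the y-axis.
(e) Assembling these constraints gives the stated polynomial.

x^2 + y^2 - z^2 + 3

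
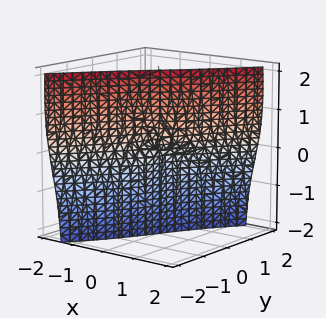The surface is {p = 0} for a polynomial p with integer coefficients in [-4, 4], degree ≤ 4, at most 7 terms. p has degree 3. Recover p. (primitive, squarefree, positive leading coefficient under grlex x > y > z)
deg p = 3. A generic line meets the surface in up to 3 points.
From the visible intercepts: one y-axis crossing is at y = 0; every point of the z-axis in the box is on the surface; it crosses the x-axis at the gridline x = 0.
Fitting integer coefficients to these (and the overall shape) gives p.

2*x^3 + 3*x*z^2 - y^3 - 2*y*z^2 - 2*x*z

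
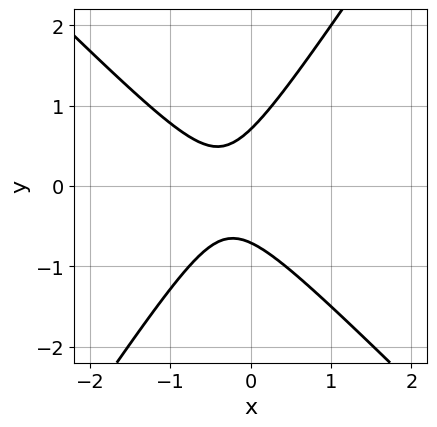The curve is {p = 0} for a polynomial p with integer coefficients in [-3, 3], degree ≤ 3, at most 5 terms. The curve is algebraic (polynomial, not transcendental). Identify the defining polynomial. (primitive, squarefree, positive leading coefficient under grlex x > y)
The degree is 2 — the shape is more complex than any degree-1 curve.
From the axis intercepts and sections: no x-intercept at any integer in the box.
Fitting integer coefficients to these (and the overall shape) gives p.

3*x^2 + x*y - 2*y^2 + 2*x + 1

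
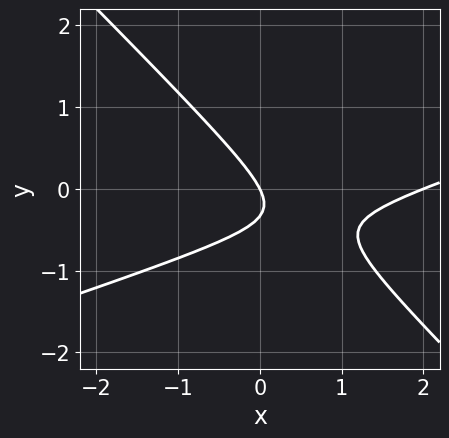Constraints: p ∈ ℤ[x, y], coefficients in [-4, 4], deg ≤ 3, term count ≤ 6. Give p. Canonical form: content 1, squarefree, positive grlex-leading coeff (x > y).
1. The degree is 2 — a generic line meets the curve in up to 2 points.
2. From the visible intercepts: it crosses the y-axis at the gridline y = 0; the x-axis gridline crossings are at x ∈ {0, 2}.
3. These observations pin down the coefficients.

x^2 - 2*x*y - 3*y^2 - 2*x - y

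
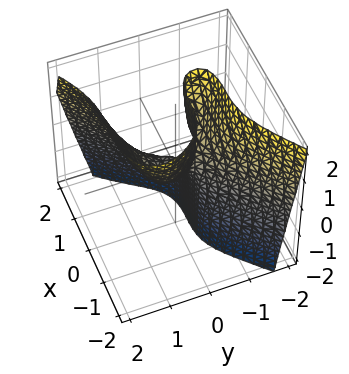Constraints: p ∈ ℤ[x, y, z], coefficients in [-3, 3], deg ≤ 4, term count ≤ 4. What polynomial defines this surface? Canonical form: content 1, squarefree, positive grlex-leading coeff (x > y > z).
1. Degree: a generic line meets the surface in up to 3 points, so deg p = 3.
2. From the axis intercepts and sections: it crosses the y-axis at the gridline y = 0; one z-axis crossing is at z = 0; it crosses the x-axis at the gridline x = 0.
3. Putting this together gives p.

2*x^3 - 3*y^3 + 3*y*z + z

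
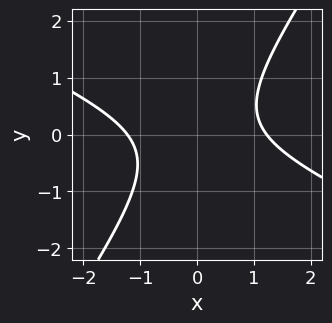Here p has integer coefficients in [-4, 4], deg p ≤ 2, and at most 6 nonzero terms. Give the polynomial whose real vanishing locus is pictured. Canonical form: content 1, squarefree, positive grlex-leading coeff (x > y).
2*x^2 + 3*x*y - 3*y^2 - 3

1. The degree is 2 — the shape is more complex than any degree-1 curve.
2. From the axis intercepts and sections: no y-intercept at any integer in the box.
3. Together with the visible shape, these determine p as stated.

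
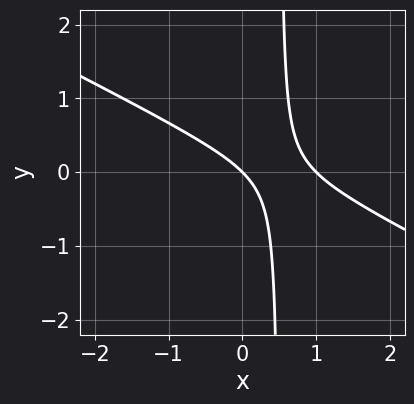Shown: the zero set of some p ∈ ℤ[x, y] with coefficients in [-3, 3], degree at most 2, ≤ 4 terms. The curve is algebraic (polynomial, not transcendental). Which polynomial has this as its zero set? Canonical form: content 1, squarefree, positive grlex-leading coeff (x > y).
First, degree: the shape is more complex than any degree-1 curve, so deg p = 2.
Next, observable constraints: one y-axis crossing is at y = 0; among the integer gridlines, it crosses the x-axis at x ∈ {0, 1}.
Finally, these observations pin down the coefficients.

x^2 + 2*x*y - x - y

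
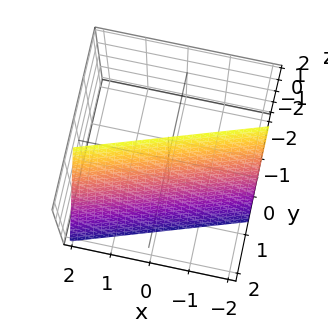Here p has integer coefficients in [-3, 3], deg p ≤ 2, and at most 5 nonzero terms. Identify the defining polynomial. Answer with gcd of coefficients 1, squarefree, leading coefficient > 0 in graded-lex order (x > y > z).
The degree is 1 — the surface is flat (a plane).
Reading off the gridlines: it meets the x-axis at x = -2 (among the integer gridlines); it crosses the z-axis at the gridline z = 2.
Together with the visible shape, these determine p as stated.

x - 3*y - z + 2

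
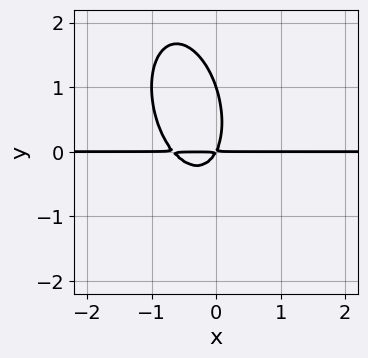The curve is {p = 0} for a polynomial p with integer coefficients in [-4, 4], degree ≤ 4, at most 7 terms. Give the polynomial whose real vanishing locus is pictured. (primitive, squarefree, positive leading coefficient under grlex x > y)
First, the degree is 3 — no degree-2 curve has this shape.
Then, from the axis intercepts and sections: every point of the x-axis in the box is on the curve; it crosses the y-axis at the gridline y = 1.
Finally, matching integer coefficients to the picture gives p.

3*x^2*y + x*y^2 + y^3 + 2*x*y - y^2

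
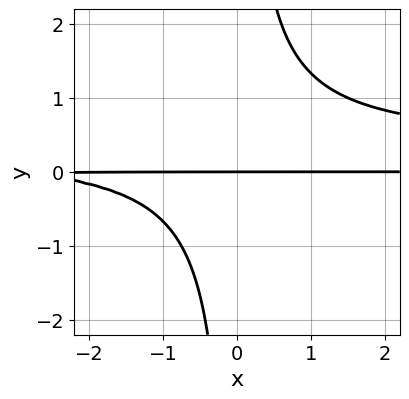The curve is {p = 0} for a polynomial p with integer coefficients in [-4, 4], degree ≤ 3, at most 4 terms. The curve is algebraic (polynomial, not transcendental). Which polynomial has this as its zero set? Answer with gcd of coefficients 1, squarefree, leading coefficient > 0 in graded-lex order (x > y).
1. Degree: no degree-2 curve has this shape, so deg p = 3.
2. Checking where it meets the axes: one y-axis crossing is at y = 0; every point of the x-axis in the box is on the curve.
3. Matching integer coefficients to the picture gives p.

3*x*y^2 - x*y - 3*y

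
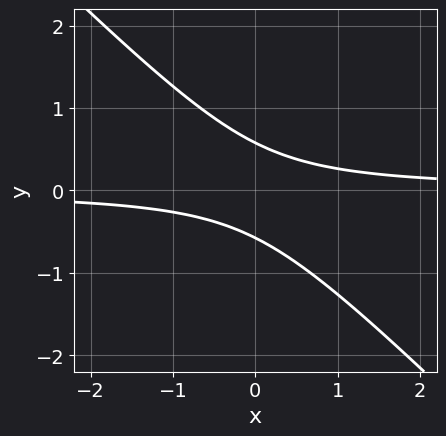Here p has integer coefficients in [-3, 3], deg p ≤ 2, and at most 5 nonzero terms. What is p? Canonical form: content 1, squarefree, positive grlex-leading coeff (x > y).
First, deg p = 2.
Next, observable constraints: the curve avoids every integer x-axis point in the box.
Finally, these observations pin down the coefficients.

3*x*y + 3*y^2 - 1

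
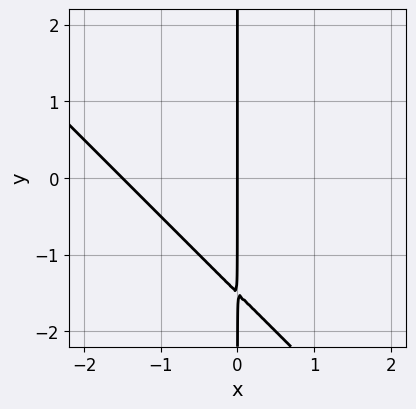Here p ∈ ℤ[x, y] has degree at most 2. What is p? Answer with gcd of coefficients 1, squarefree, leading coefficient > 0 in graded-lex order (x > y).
2*x^2 + 2*x*y + 3*x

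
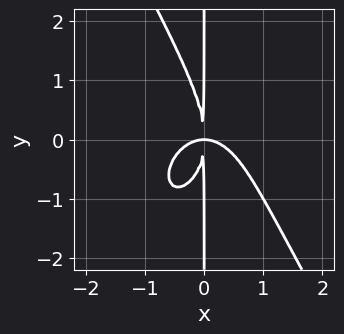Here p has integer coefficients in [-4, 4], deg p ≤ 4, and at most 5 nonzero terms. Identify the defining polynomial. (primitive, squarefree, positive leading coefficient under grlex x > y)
1. Degree: no degree-3 curve has this shape, so deg p = 4.
2. Against the integer gridlines: every point of the y-axis in the box is on the curve.
3. Matching integer coefficients to the picture gives p.

3*x^4 + x^2*y^2 + x*y^3 + 3*x^2*y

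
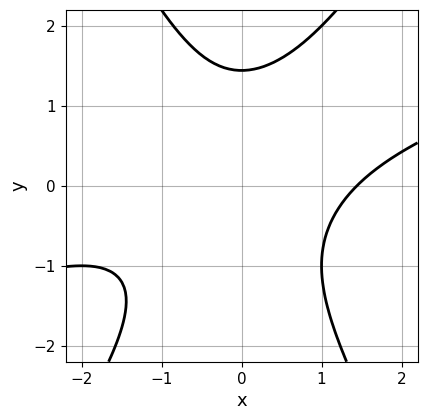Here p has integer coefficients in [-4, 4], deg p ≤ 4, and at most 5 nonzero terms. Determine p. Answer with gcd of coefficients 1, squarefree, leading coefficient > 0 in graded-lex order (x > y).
x^3 - 3*x^2*y + y^3 - 3

First, deg p = 3. No degree-2 curve has this shape.
Finally, matching integer coefficients to the picture gives p.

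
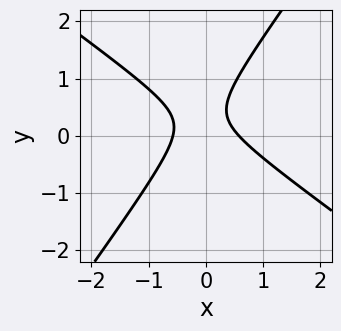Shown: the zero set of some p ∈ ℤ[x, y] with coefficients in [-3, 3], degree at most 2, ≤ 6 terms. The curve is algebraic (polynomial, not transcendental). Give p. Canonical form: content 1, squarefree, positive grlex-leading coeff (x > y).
First, degree: a generic line meets the curve in up to 2 points, so deg p = 2.
Then, against the integer gridlines: no y-intercept at any integer in the box.
Finally, the integer polynomial consistent with all of this is the stated p.

3*x^2 + 2*x*y - 3*y^2 + 2*y - 1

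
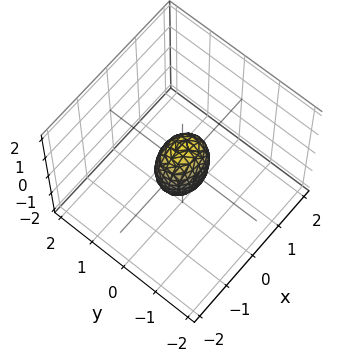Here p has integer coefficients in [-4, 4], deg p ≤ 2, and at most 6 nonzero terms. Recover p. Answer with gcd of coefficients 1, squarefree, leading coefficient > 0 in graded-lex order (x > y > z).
2*x^2 + 3*y^2 + z^2 - 1

(a) The degree is 2 — a closed, bounded, convex surface; a quadric.
(b) Symmetries: it's symmetric under z → −z, forcing even powers of z; mirror symmetry y ↦ −y ⇒ only even powers of y; the x ↦ −x reflection is a symmetry, so x appears only in even powers.
(c) Against the integer gridlines: among the integer gridlines, it crosses the z-axis at z ∈ {-1, 1}.
(d) Fitting integer coefficients to these (and the overall shape) gives p.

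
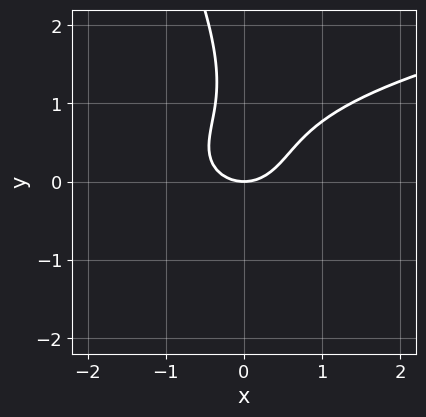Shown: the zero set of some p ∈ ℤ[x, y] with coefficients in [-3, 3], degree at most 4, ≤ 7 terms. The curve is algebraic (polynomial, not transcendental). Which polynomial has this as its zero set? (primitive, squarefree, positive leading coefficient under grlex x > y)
2*x*y^2 + y^3 - 2*x^2 - 2*y^2 + 2*y

(a) Degree: no degree-2 curve has this shape, so deg p = 3.
(b) Reading off the gridlines: it meets the x-axis at x = 0 (among the integer gridlines); it meets the y-axis at y = 0 (among the integer gridlines).
(c) Solving for integer coefficients yields p as stated.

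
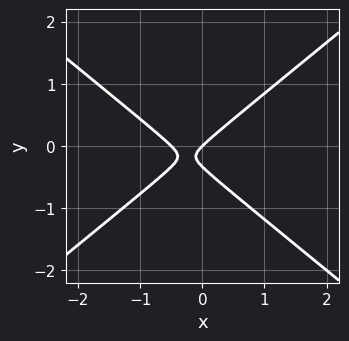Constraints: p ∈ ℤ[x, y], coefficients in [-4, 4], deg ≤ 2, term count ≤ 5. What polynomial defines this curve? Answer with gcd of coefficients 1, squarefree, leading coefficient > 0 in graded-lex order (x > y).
2*x^2 - 3*y^2 + x - y

First, the degree is 2 — the shape is more complex than any degree-1 curve.
Next, reading off the gridlines: it meets the y-axis at y = 0 (among the integer gridlines); it crosses the x-axis at the gridline x = 0.
Finally, these observations pin down the coefficients.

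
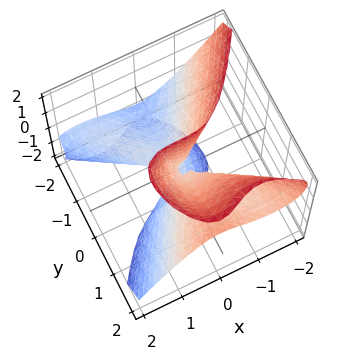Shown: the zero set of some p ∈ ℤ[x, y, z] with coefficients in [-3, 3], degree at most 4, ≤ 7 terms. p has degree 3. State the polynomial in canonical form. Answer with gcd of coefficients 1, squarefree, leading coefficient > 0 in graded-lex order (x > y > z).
2*x^3 + 2*x^2*y - y^3 + 3*y^2*z - 2*y*z^2

1. The degree is 3 — no degree-2 surface has this shape.
2. From the visible intercepts: every point of the z-axis in the box is on the surface; it meets the y-axis at y = 0 (among the integer gridlines); it meets the x-axis at x = 0 (among the integer gridlines).
3. Solving for integer coefficients yields p as stated.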